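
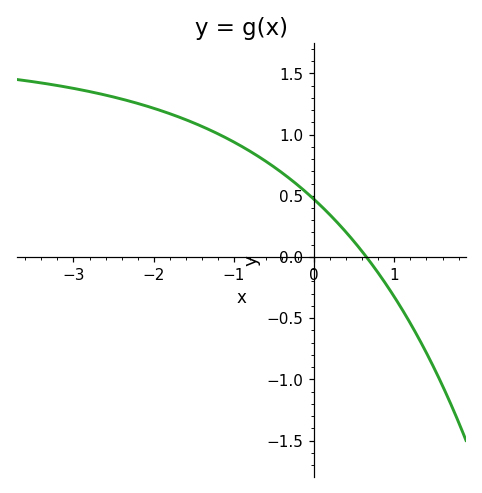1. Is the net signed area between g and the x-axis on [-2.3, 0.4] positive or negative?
positive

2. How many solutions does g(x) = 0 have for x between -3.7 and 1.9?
1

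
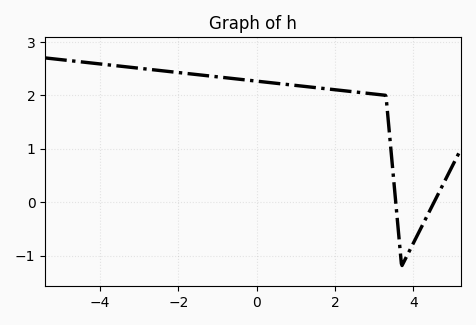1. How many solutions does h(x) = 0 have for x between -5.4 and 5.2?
2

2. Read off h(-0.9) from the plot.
2.3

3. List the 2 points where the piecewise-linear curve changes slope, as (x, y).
(3.3, 2); (3.7, -1.2)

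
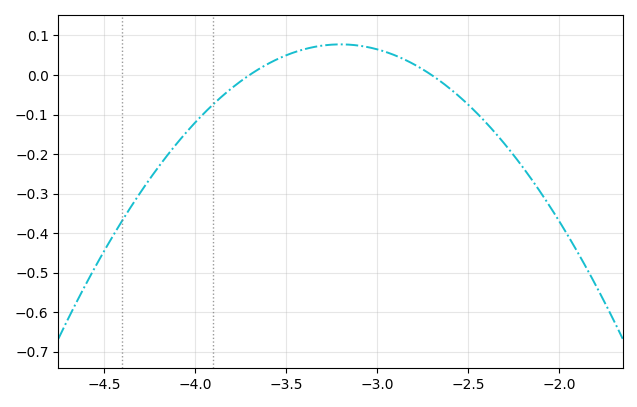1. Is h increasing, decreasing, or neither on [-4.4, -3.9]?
increasing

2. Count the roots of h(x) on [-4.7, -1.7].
2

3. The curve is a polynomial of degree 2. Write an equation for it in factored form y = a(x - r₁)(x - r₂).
y = -0.31(x + 3.7)(x + 2.7)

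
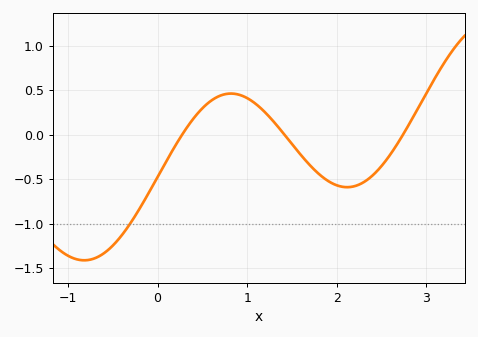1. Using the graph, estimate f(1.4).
0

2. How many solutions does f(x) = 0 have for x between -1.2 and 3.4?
3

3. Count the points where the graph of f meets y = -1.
1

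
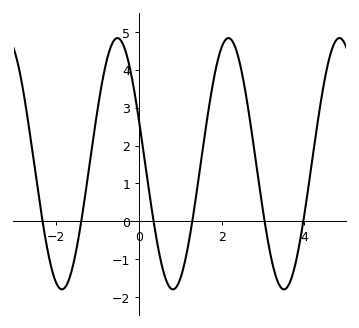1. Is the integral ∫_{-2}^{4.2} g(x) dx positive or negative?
positive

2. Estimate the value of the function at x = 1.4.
0.8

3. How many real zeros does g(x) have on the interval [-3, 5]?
6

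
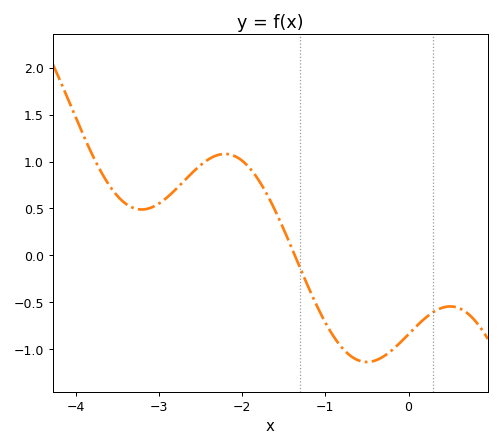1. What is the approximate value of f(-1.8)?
0.799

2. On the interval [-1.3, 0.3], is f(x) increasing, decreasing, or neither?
neither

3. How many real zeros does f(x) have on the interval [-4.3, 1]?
1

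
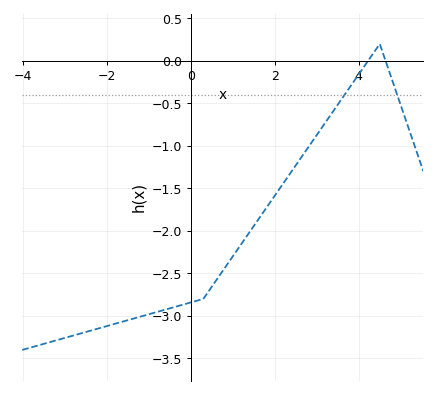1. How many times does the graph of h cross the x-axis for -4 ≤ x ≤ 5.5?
2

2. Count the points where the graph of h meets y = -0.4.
2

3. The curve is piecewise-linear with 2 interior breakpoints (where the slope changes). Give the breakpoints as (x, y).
(0.3, -2.8); (4.5, 0.2)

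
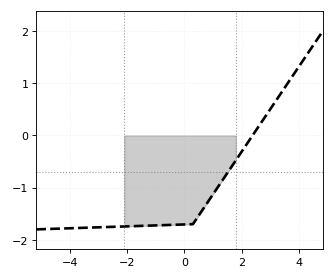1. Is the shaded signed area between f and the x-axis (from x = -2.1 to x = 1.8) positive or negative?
negative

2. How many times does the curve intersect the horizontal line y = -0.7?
1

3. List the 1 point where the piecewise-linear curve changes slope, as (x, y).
(0.3, -1.7)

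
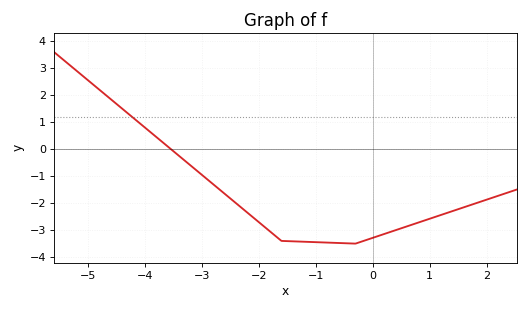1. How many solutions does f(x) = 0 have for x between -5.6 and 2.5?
1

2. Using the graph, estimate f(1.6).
-2.16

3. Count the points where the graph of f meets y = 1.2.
1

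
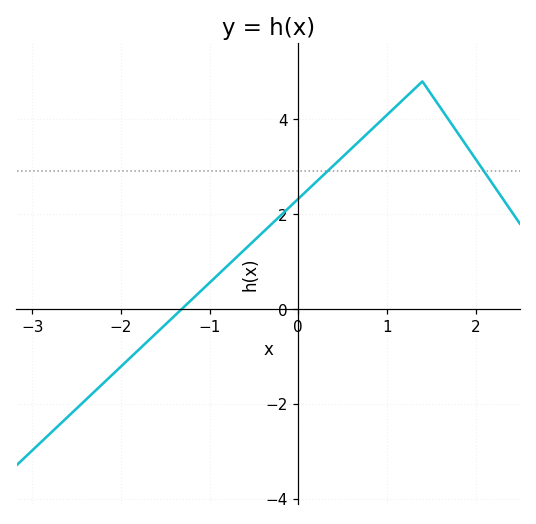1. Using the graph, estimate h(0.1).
2.5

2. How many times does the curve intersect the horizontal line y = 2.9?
2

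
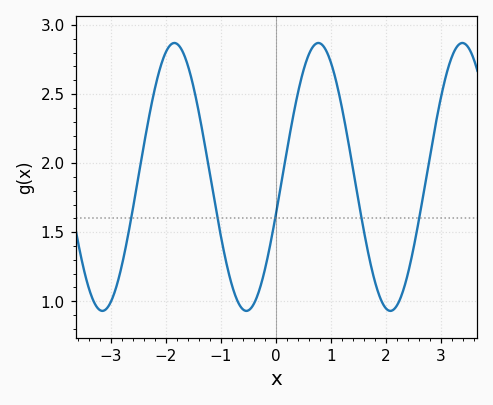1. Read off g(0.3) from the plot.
2.31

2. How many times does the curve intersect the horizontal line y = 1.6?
5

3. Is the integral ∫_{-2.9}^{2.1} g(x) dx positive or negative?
positive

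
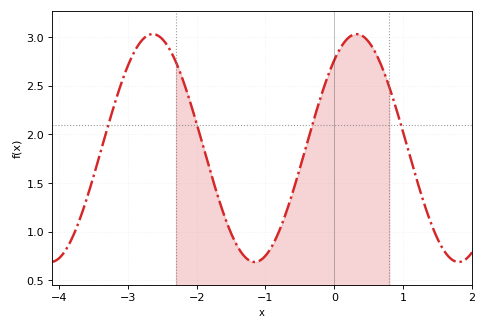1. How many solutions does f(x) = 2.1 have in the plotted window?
4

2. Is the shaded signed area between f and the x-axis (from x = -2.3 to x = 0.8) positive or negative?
positive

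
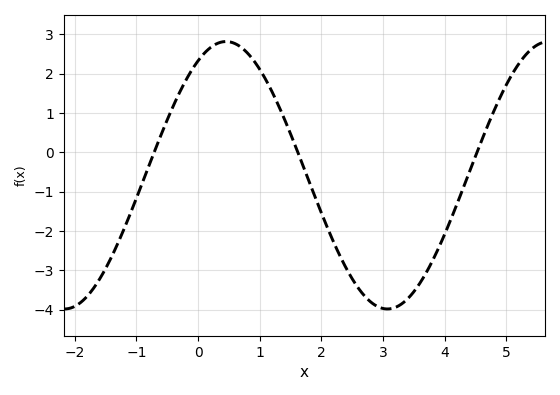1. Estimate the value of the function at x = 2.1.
-1.9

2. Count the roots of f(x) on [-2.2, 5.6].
3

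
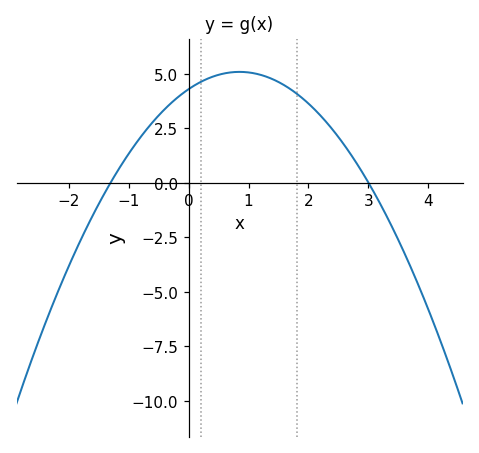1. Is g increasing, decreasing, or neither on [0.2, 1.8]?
neither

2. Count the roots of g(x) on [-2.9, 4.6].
2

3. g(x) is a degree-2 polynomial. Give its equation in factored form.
y = -1.1(x + 1.3)(x - 3)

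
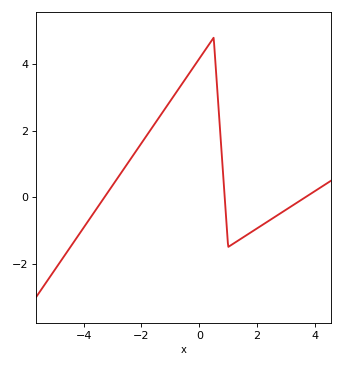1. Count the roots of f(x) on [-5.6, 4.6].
3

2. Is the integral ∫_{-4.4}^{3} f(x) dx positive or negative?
positive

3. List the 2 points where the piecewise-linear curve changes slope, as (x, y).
(0.5, 4.8); (1, -1.5)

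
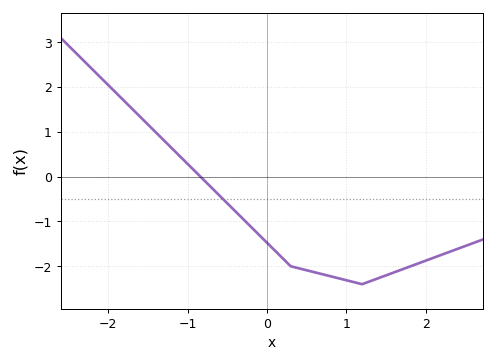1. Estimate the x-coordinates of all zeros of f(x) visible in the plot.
-0.8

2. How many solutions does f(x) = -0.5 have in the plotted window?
1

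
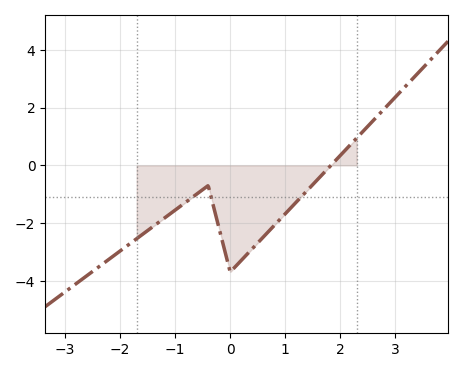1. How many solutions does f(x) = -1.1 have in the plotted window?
3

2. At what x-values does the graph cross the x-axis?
1.83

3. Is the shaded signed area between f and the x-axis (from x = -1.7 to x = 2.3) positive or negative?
negative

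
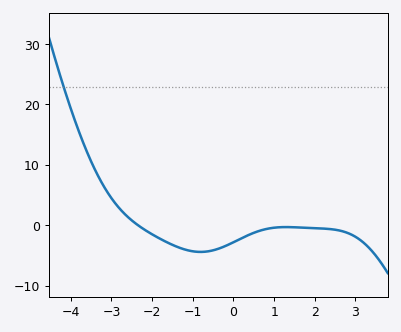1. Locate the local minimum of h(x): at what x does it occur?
-0.809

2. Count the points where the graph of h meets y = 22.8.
1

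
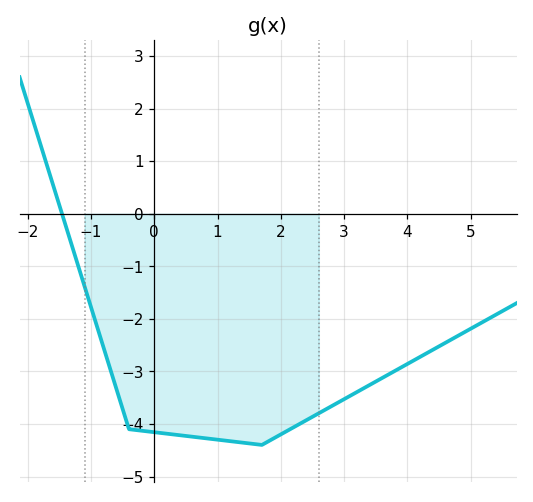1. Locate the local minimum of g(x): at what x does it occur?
1.6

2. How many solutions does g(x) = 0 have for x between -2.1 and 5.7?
1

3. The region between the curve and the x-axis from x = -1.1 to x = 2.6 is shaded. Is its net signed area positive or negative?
negative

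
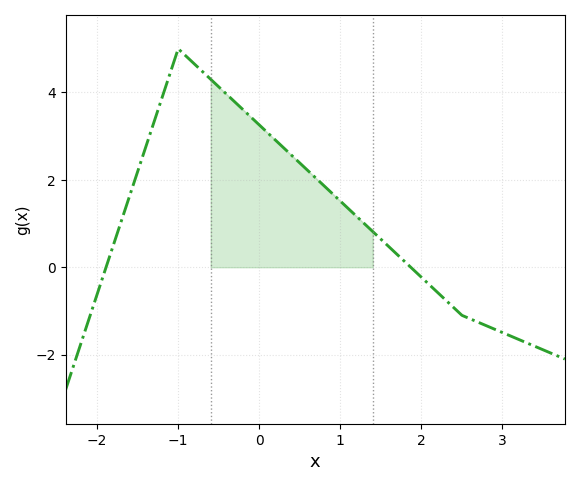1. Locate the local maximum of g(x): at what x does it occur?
-1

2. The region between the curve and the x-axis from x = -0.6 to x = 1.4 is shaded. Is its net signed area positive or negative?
positive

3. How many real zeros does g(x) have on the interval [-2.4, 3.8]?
2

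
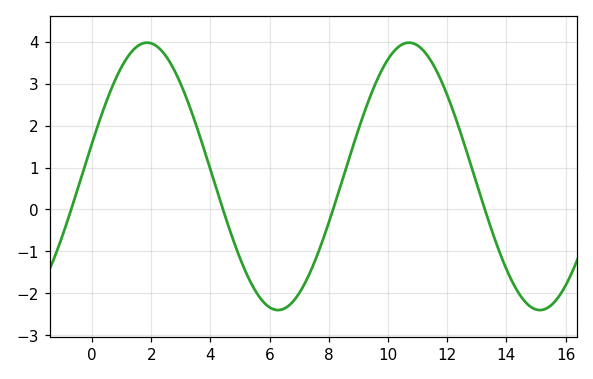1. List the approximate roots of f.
-0.705, 4.43, 8.14, 13.3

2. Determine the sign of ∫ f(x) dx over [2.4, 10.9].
positive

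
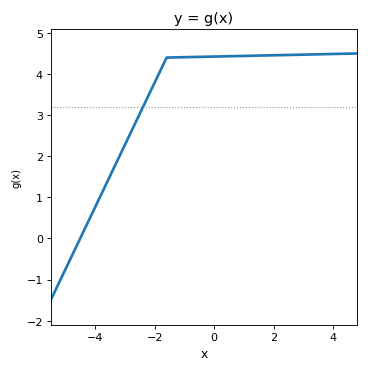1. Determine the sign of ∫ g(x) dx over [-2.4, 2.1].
positive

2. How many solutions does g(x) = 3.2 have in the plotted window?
1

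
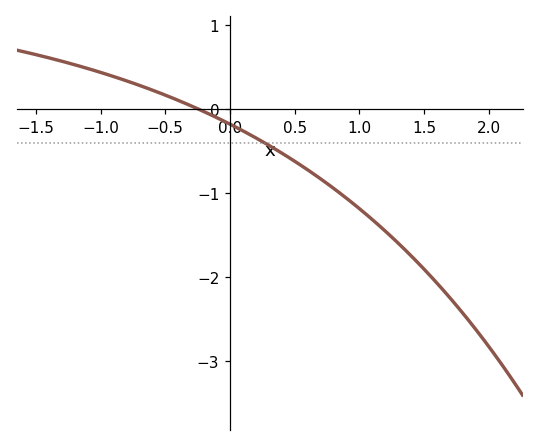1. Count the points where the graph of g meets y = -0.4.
1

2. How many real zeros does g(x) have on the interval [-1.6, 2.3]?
1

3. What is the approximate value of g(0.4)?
-0.524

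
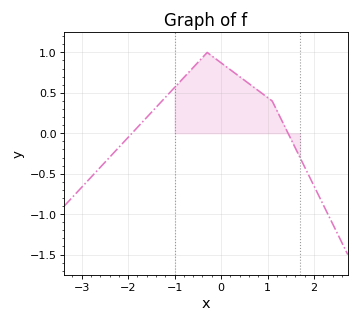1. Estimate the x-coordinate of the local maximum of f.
-0.3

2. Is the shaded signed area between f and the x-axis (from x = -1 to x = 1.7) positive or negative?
positive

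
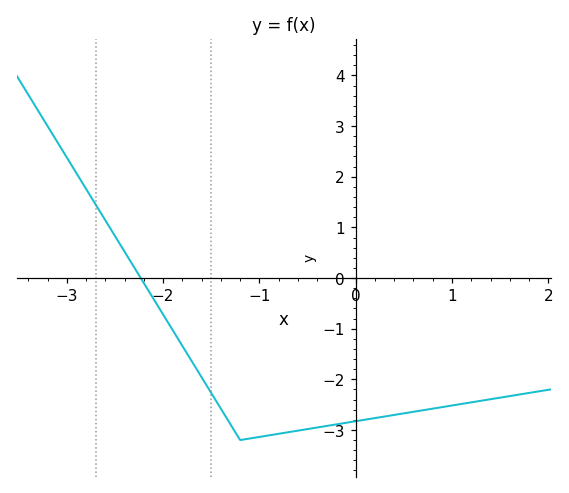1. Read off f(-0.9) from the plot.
-3.11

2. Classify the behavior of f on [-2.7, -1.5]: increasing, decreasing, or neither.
decreasing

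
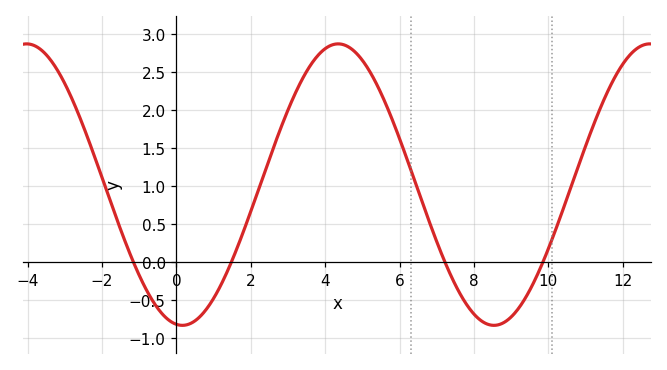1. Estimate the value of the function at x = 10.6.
1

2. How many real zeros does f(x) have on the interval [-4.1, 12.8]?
4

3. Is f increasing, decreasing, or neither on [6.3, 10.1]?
neither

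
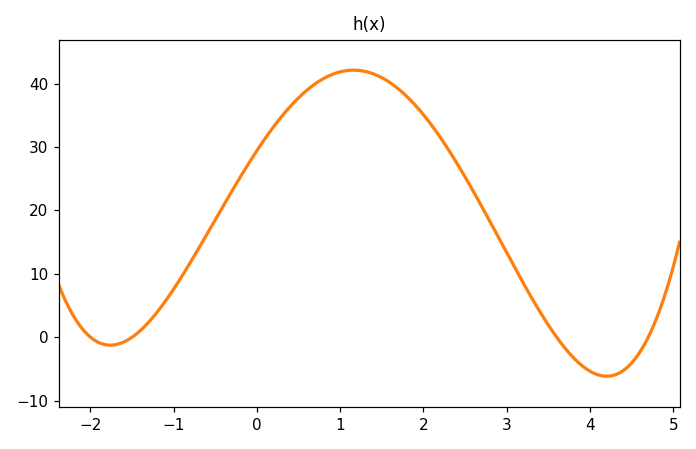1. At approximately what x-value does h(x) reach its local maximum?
1.16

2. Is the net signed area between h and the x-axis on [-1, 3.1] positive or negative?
positive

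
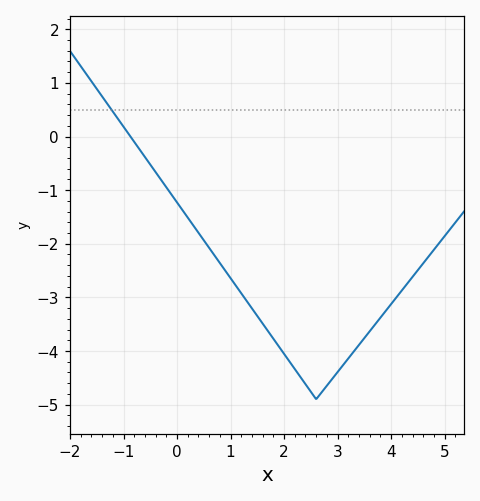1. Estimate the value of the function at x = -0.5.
-0.5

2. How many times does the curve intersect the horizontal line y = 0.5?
1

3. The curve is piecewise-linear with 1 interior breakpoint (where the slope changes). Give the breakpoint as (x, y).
(2.6, -4.9)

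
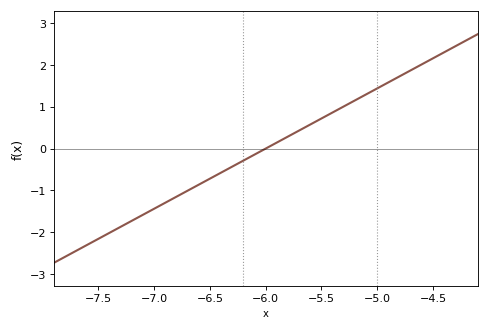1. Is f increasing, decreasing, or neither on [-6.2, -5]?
increasing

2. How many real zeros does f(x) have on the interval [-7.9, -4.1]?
1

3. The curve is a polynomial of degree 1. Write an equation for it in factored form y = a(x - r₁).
y = 1.44(x + 6)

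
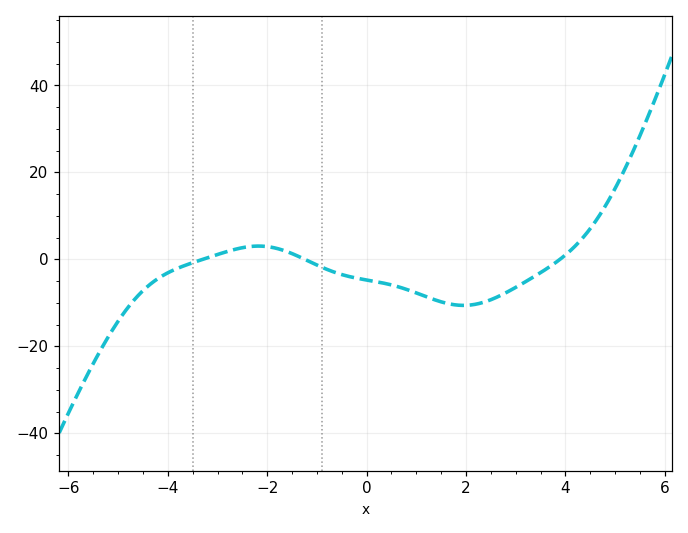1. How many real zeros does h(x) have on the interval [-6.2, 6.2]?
3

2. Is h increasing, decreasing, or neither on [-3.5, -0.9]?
neither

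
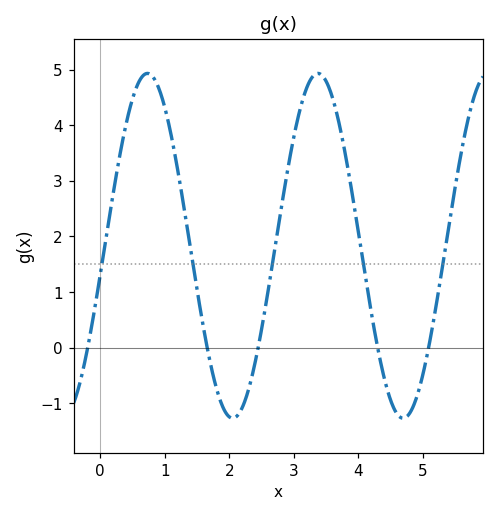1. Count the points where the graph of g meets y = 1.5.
5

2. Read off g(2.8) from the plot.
2.5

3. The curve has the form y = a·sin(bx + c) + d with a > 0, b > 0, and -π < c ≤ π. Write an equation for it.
y = 3.1sin(2.4x - 0.17) + 1.83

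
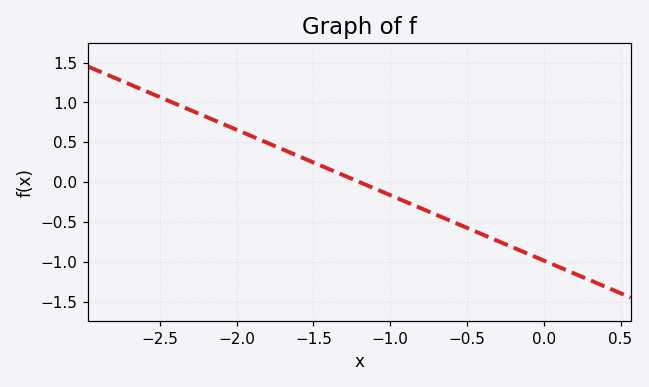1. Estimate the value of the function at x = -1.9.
0.55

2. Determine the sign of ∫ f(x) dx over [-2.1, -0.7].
positive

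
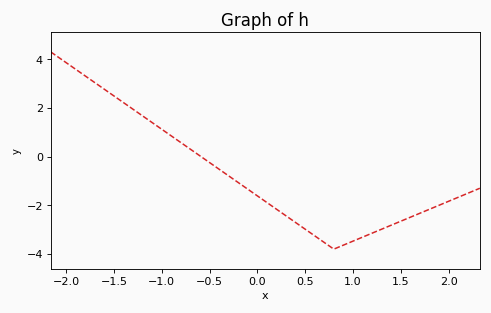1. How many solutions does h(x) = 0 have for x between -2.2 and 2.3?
1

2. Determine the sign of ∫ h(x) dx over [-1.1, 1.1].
negative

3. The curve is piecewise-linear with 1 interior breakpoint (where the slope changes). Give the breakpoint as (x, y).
(0.8, -3.8)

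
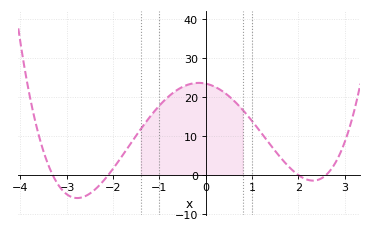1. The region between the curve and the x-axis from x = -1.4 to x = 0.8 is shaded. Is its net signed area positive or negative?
positive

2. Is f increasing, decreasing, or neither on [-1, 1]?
neither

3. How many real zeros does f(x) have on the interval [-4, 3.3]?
4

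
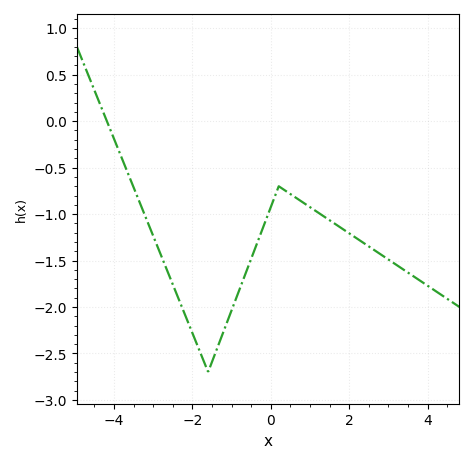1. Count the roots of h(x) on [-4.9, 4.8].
1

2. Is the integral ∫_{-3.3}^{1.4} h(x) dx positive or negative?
negative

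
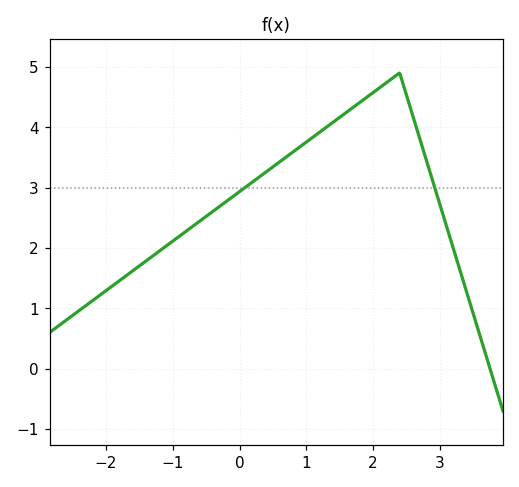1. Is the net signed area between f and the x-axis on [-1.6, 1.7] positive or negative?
positive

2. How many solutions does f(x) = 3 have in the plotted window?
2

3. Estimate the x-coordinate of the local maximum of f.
2.4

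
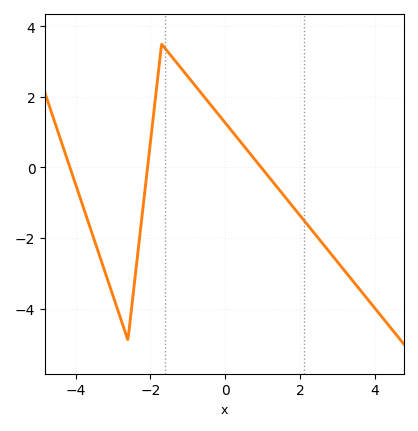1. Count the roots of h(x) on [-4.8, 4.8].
3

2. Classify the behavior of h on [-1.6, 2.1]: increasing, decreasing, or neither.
decreasing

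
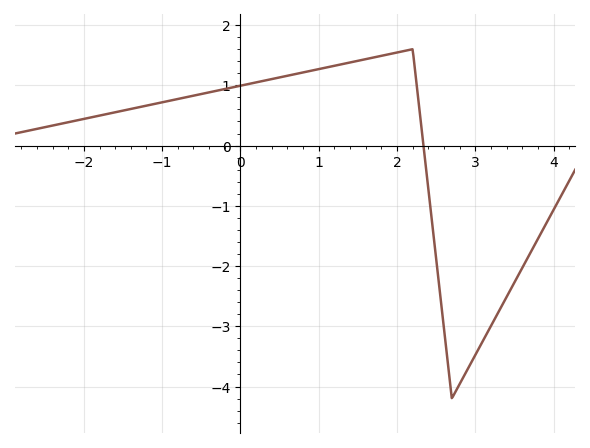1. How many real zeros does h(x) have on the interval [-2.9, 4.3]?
1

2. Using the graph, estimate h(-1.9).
0.5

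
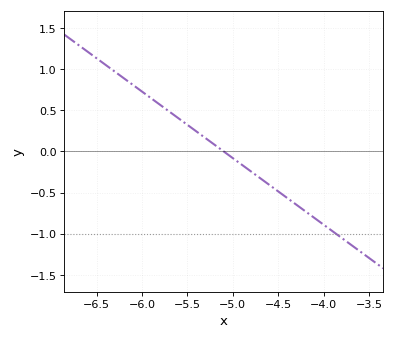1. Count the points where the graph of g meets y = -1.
1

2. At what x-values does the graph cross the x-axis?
-5.1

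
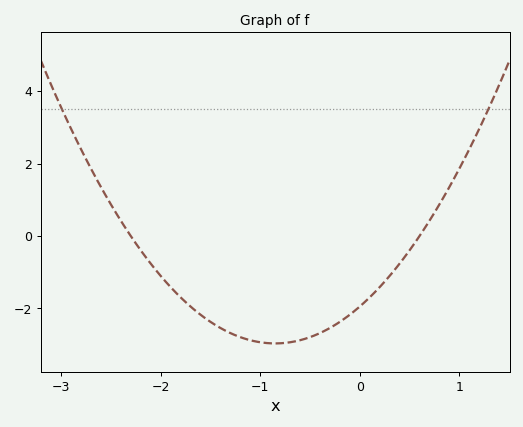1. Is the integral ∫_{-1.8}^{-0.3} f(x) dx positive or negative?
negative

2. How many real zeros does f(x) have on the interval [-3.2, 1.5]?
2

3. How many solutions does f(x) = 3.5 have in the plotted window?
2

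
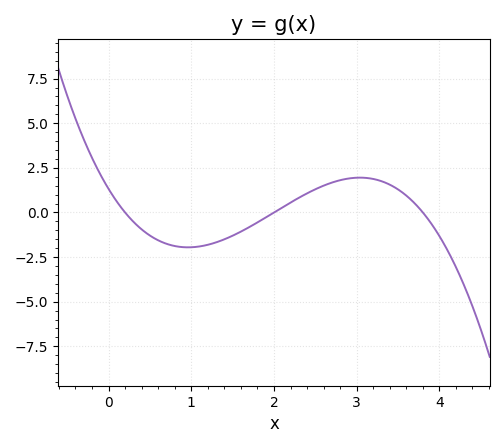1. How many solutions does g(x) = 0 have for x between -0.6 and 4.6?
3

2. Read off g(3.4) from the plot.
1.6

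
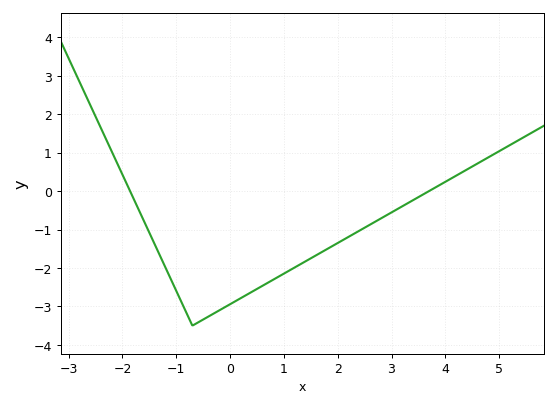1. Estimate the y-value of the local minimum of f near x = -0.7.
-3.5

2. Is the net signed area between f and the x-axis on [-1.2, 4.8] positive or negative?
negative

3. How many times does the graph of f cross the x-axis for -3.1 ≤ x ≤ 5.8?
2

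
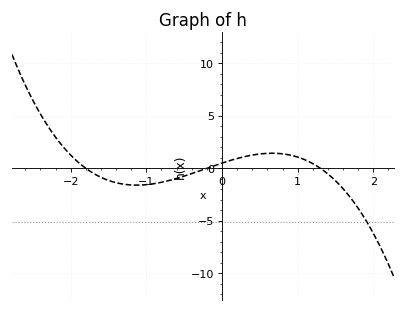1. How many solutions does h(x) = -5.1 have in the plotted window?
1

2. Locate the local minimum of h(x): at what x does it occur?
-1.13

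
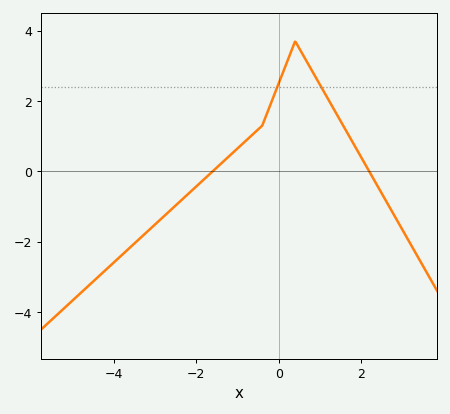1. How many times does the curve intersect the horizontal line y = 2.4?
2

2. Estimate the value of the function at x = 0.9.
2.6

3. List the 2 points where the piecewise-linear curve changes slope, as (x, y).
(-0.4, 1.3); (0.4, 3.7)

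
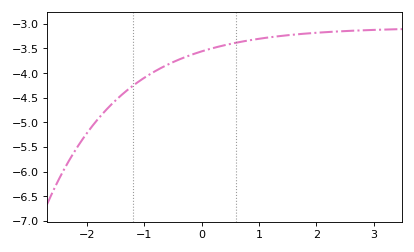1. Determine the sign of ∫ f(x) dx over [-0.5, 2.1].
negative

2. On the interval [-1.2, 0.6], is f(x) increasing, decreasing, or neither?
increasing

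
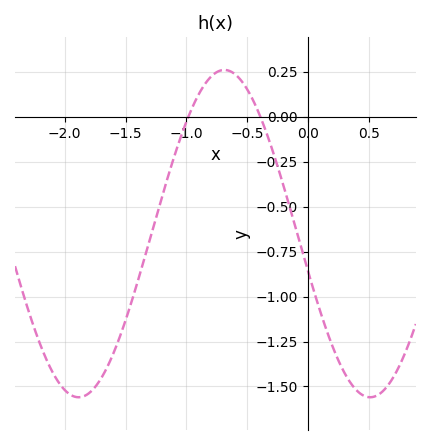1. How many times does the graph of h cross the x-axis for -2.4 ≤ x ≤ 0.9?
2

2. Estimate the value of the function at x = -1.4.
-0.916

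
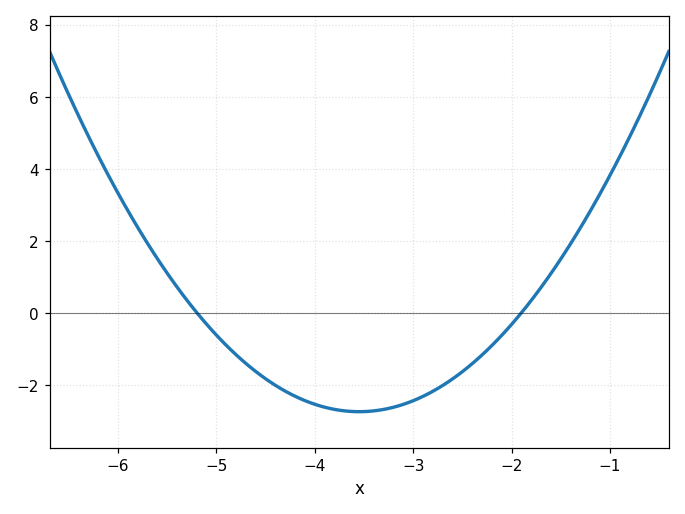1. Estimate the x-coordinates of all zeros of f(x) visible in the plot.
-5.2, -1.9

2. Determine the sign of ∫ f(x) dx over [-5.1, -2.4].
negative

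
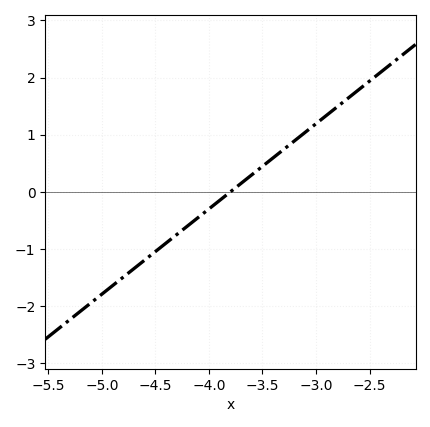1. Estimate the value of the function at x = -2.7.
1.6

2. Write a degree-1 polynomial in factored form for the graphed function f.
y = 1.49(x + 3.8)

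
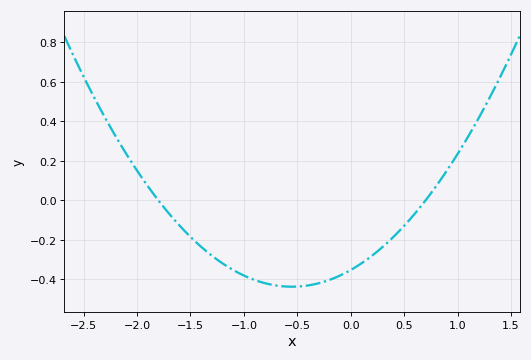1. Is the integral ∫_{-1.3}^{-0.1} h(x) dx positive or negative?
negative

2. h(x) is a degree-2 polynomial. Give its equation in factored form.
y = 0.28(x + 1.8)(x - 0.7)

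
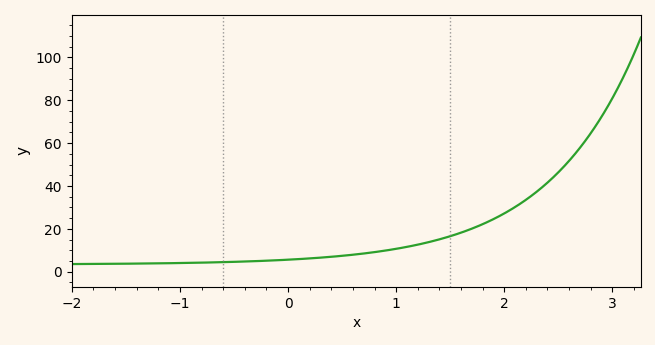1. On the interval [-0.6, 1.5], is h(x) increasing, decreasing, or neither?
increasing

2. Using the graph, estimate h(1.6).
18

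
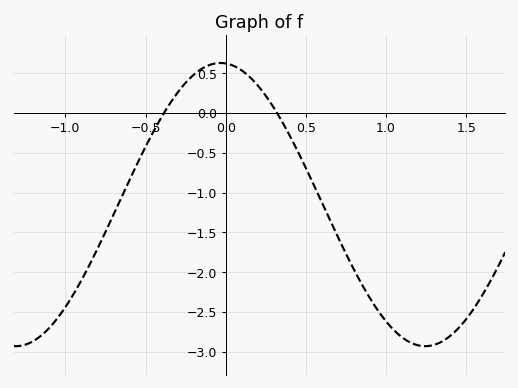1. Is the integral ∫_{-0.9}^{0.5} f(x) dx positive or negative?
negative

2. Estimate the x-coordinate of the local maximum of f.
-0.05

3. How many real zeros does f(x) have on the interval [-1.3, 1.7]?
2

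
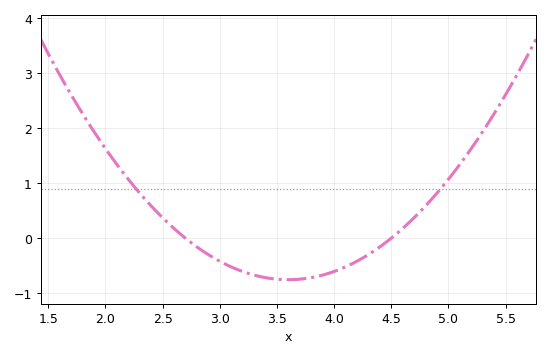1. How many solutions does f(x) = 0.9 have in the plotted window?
2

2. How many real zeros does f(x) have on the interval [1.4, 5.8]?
2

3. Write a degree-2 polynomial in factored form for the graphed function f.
y = 0.93(x - 2.7)(x - 4.5)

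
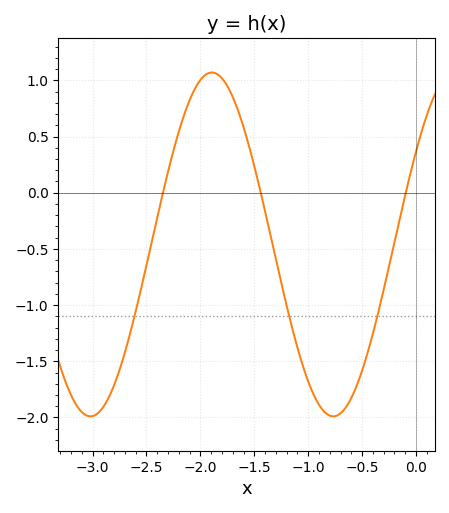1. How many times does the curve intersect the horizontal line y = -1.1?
3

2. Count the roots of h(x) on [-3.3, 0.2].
3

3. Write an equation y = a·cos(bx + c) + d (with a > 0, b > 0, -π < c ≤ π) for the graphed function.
y = 1.53cos(2.79x - 1) - 0.46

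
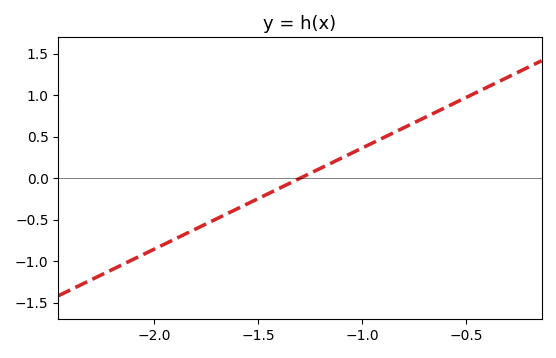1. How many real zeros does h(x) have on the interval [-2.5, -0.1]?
1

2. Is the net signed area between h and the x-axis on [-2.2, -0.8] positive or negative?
negative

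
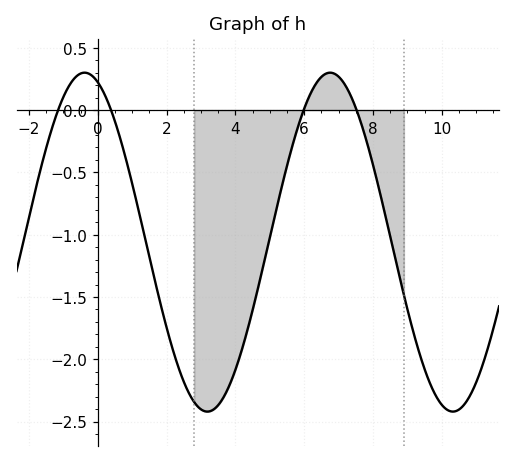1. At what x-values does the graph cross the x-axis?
-1.2, 0.4, 6, 7.6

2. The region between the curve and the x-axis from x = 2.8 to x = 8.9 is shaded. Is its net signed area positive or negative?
negative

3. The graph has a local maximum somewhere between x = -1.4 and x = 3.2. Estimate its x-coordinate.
-0.4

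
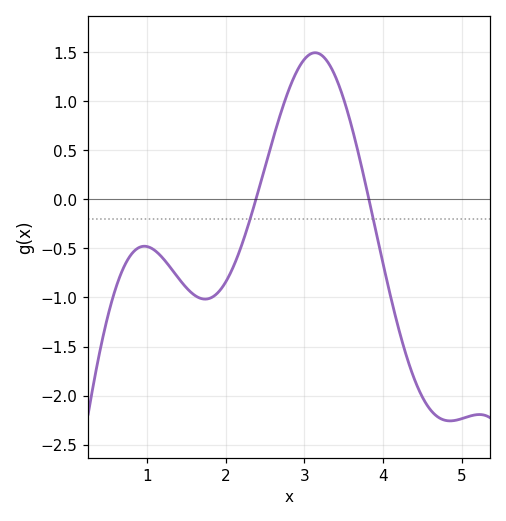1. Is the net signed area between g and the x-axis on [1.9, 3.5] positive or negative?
positive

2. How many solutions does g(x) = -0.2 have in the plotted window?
2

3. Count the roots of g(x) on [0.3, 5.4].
2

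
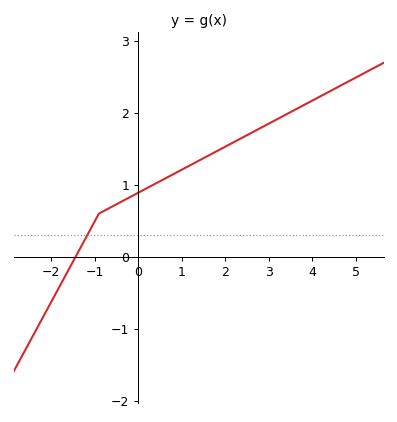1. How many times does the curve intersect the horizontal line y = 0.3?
1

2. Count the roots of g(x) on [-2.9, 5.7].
1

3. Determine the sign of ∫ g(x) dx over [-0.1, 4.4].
positive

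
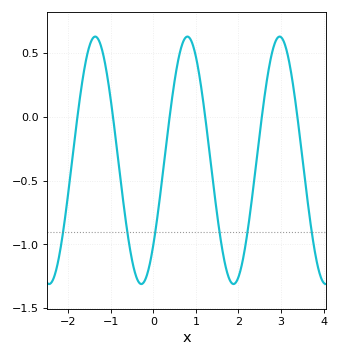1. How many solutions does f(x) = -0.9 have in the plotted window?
6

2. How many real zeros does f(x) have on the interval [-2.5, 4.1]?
6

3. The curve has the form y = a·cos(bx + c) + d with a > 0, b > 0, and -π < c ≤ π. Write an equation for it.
y = 0.97cos(2.9x - 2.32) - 0.34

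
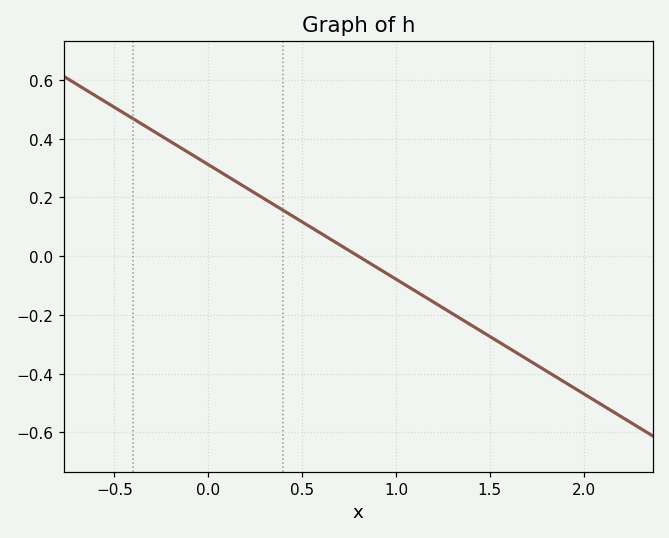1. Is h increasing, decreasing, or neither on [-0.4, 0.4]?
decreasing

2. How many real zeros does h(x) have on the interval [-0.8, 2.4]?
1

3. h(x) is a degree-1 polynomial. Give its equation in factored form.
y = -0.39(x - 0.8)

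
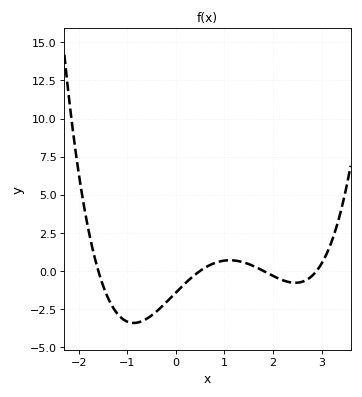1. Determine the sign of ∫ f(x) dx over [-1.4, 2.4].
negative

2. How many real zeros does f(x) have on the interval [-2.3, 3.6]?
4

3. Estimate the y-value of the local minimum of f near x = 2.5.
-0.786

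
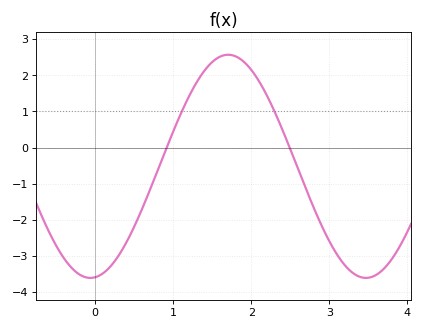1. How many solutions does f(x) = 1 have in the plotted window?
2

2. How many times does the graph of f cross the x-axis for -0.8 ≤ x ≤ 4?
2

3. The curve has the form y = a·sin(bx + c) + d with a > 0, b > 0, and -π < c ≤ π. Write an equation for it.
y = 3.09sin(1.78x - 1.46) - 0.52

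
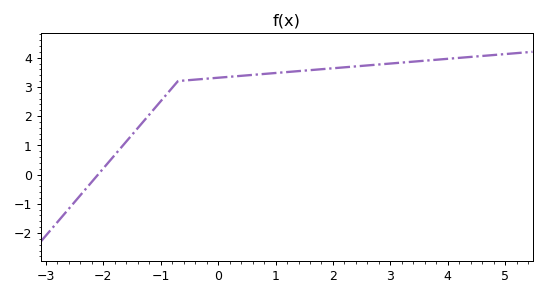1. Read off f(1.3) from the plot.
3.52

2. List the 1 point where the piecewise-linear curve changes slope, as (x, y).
(-0.7, 3.2)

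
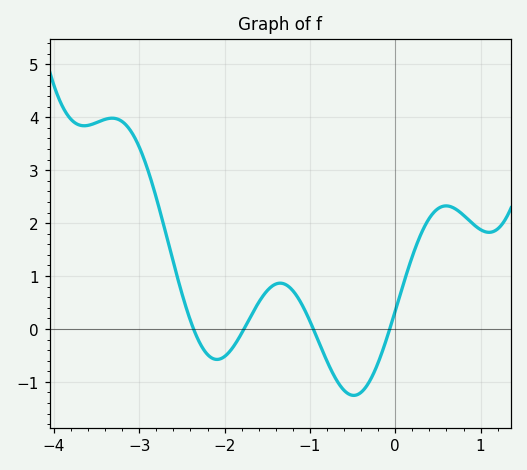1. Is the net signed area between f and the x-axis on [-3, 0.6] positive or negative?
positive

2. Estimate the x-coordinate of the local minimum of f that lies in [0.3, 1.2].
1.1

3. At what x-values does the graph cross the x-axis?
-2.36, -1.77, -0.96, -0.065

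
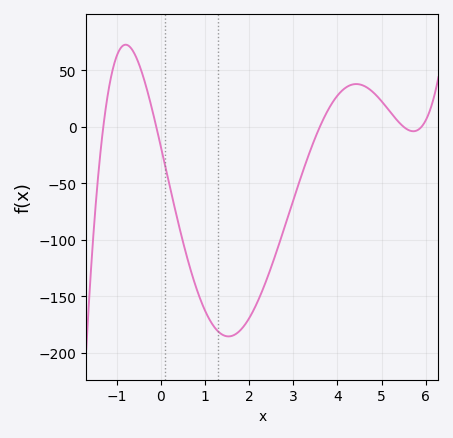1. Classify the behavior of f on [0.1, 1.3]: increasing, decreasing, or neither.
decreasing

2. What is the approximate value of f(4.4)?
37.9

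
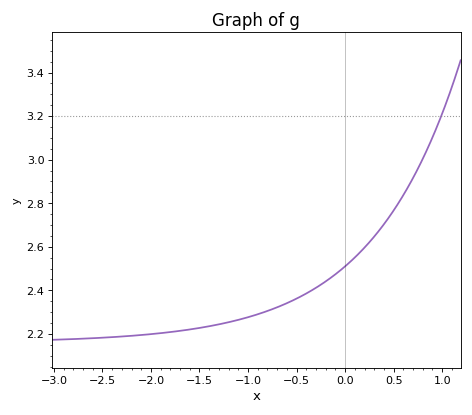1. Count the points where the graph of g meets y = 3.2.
1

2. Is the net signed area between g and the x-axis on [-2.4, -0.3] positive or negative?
positive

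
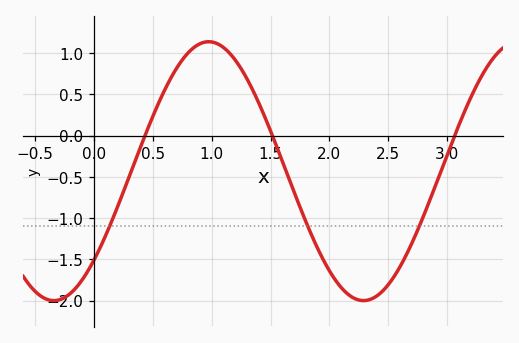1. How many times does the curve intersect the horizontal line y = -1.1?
3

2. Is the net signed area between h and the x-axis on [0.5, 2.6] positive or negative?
negative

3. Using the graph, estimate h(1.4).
0.398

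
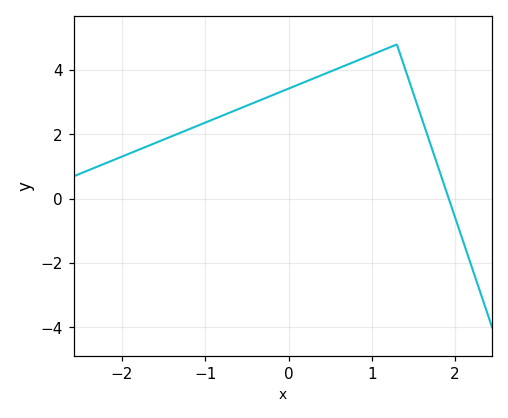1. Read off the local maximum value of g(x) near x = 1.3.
4.8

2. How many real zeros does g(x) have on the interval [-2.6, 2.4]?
1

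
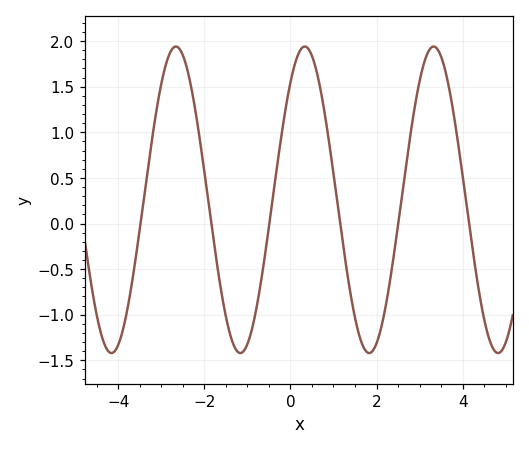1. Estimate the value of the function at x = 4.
0.5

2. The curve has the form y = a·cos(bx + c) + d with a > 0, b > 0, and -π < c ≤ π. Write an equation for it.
y = 1.68cos(2.1x - 0.7) + 0.26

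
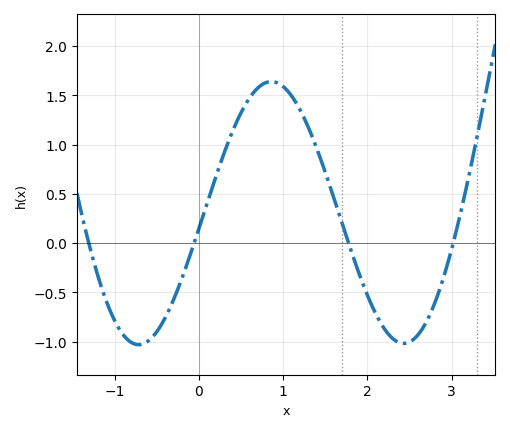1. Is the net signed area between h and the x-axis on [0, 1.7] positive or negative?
positive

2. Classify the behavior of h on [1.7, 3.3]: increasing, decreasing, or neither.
neither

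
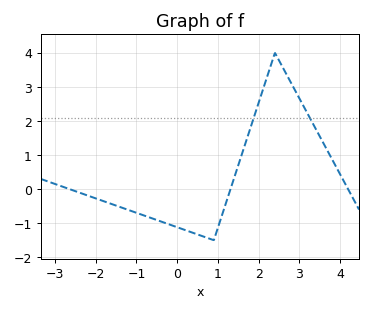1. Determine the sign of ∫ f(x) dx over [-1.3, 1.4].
negative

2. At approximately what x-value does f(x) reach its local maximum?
2.4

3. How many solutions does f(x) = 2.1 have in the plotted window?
2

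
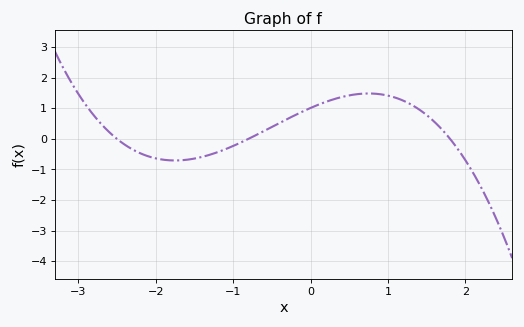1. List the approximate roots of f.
-2.5, -0.8, 1.8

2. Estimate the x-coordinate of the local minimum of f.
-1.75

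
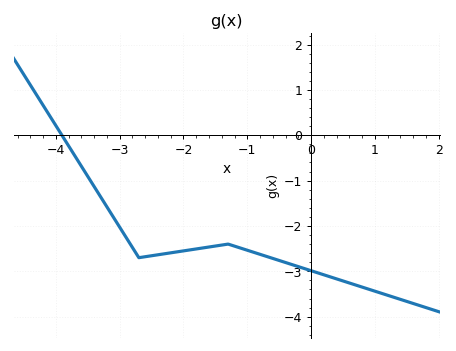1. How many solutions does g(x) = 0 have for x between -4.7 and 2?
1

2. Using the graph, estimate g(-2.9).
-2.25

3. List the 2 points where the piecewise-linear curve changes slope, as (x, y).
(-2.7, -2.7); (-1.3, -2.4)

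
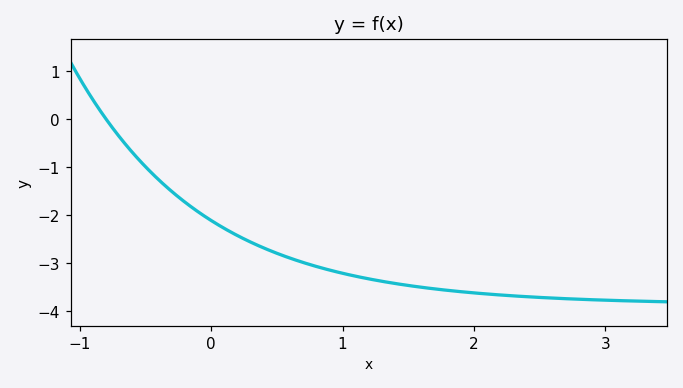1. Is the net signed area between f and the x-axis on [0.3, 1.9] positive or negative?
negative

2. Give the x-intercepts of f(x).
-0.8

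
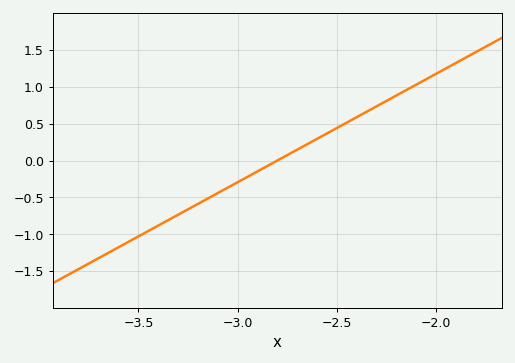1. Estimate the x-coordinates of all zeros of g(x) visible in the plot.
-2.8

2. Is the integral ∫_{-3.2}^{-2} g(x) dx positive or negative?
positive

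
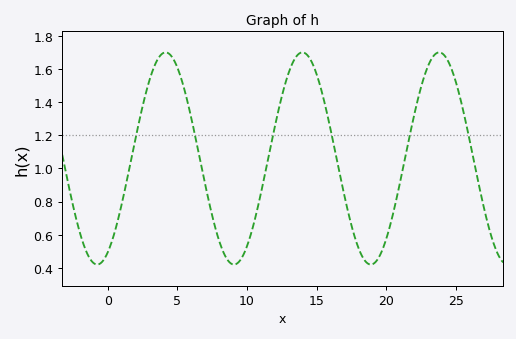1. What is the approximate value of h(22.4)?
1.46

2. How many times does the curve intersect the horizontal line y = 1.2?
6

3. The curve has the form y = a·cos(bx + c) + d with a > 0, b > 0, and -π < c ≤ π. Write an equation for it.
y = 0.64cos(0.64x - 2.66) + 1.06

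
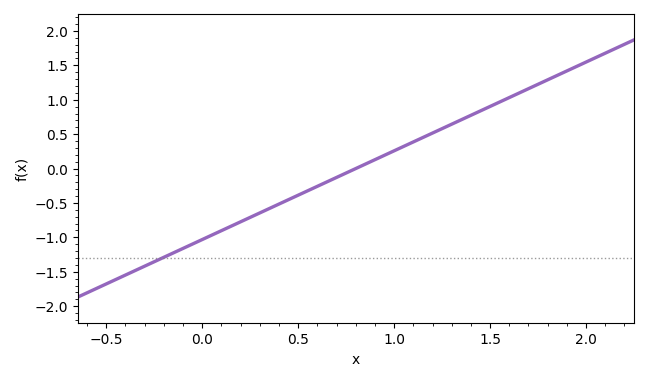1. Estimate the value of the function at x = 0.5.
-0.4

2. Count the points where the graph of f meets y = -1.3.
1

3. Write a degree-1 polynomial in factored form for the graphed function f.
y = 1.29(x - 0.8)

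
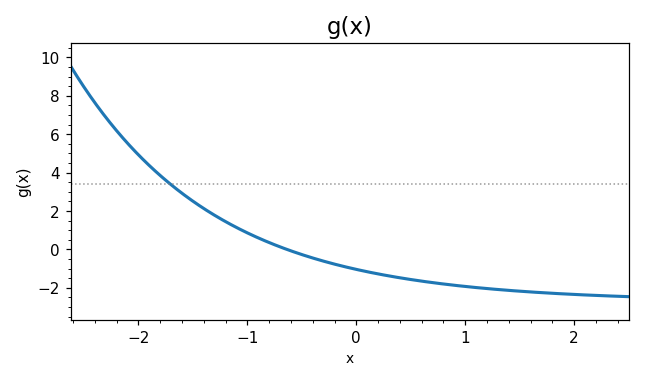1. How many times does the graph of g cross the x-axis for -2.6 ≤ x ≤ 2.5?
1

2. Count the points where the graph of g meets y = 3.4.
1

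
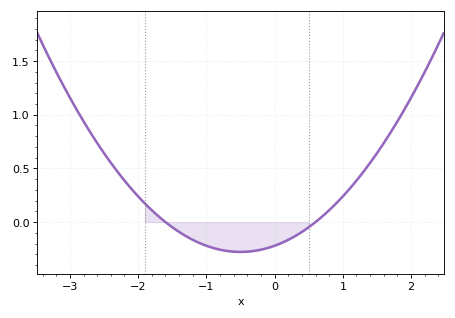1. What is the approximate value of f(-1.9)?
0.172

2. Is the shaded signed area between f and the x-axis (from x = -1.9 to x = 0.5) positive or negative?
negative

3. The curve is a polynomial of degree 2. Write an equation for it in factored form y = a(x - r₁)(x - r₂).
y = 0.23(x + 1.6)(x - 0.6)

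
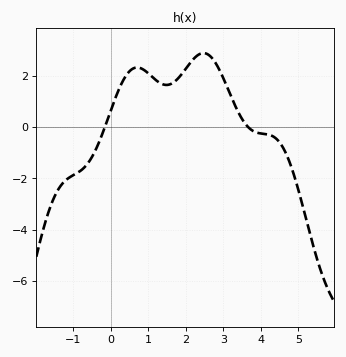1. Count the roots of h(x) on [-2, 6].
2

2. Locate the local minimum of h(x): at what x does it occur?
1.4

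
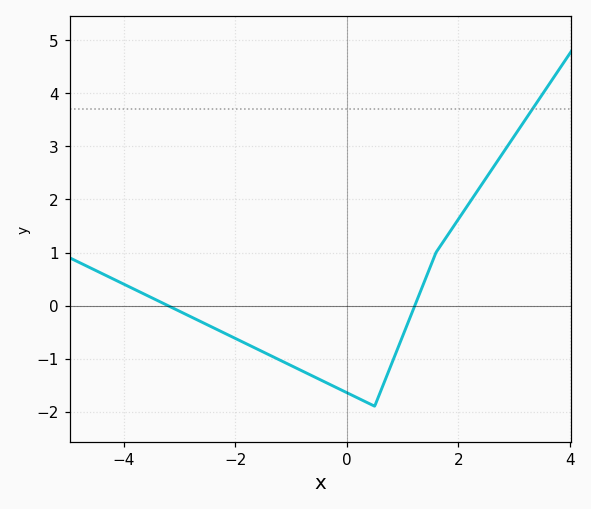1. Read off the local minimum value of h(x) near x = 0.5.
-1.9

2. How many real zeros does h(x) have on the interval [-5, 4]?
2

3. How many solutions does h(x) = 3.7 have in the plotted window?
1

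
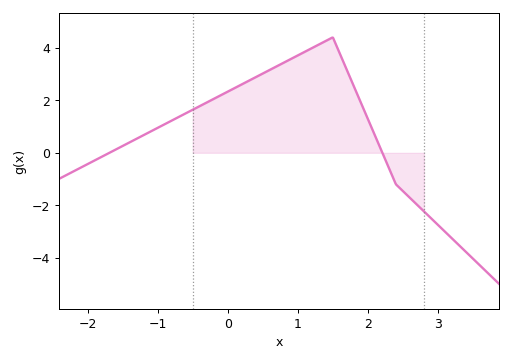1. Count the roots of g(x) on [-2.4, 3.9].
2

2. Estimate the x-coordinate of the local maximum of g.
1.5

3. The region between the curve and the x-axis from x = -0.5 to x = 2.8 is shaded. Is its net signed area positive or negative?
positive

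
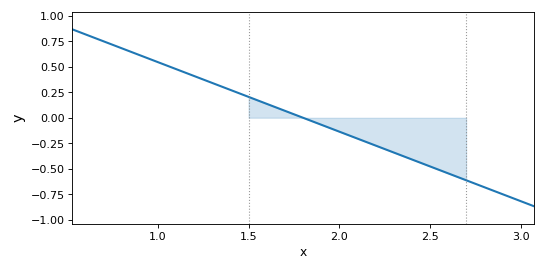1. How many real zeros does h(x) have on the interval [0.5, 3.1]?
1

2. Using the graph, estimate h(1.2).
0.4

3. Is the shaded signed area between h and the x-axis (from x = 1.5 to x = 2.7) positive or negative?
negative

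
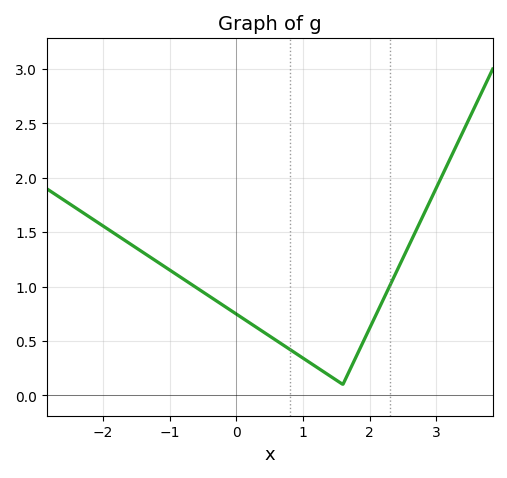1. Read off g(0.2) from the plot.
0.667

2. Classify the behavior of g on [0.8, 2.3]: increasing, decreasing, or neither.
neither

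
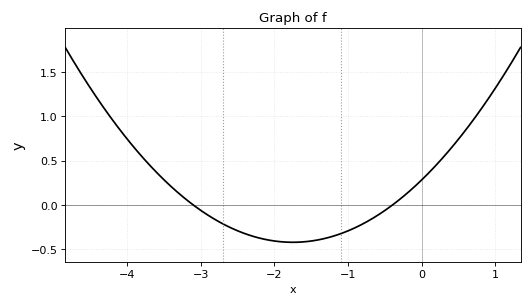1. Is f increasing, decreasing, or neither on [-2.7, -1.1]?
neither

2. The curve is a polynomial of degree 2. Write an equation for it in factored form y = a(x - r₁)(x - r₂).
y = 0.23(x + 3.1)(x + 0.4)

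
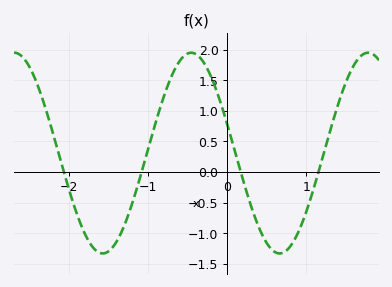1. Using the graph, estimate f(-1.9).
-0.7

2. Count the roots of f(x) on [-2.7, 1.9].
4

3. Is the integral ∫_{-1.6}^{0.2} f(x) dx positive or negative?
positive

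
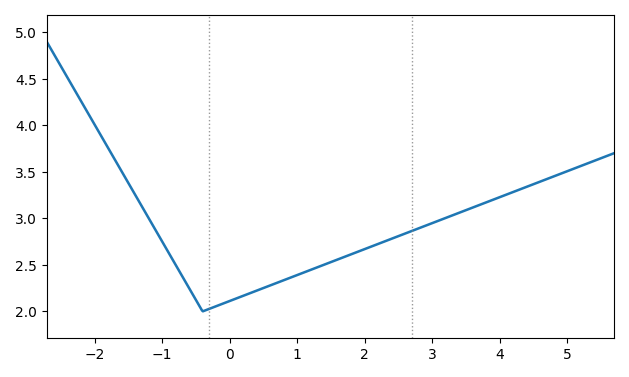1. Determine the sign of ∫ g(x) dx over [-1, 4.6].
positive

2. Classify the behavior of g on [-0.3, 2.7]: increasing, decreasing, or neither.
increasing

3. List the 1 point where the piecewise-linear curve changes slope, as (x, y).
(-0.4, 2)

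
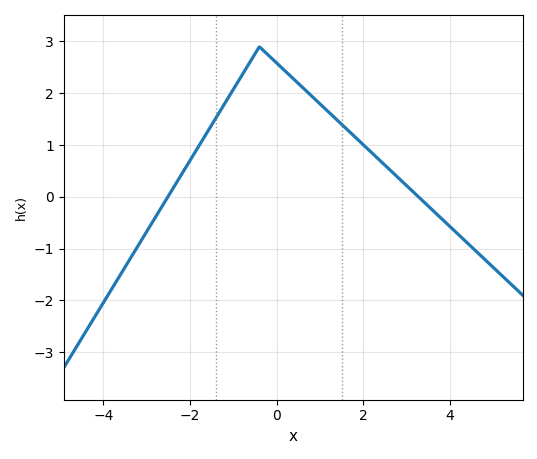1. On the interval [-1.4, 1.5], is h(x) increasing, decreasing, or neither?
neither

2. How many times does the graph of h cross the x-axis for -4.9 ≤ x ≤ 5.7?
2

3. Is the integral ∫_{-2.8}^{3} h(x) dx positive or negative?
positive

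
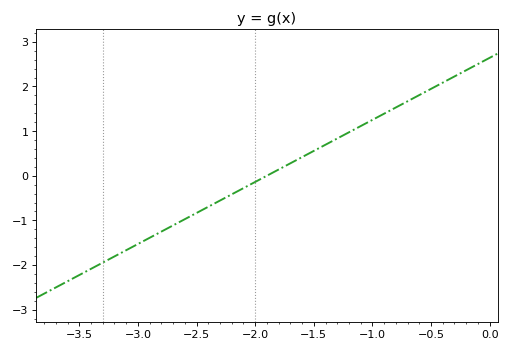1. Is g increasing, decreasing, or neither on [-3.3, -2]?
increasing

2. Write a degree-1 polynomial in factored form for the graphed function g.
y = 1.39(x + 1.9)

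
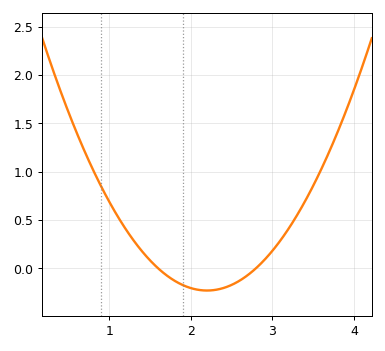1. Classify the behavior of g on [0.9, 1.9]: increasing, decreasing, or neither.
decreasing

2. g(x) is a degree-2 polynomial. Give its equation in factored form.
y = 0.64(x - 1.6)(x - 2.8)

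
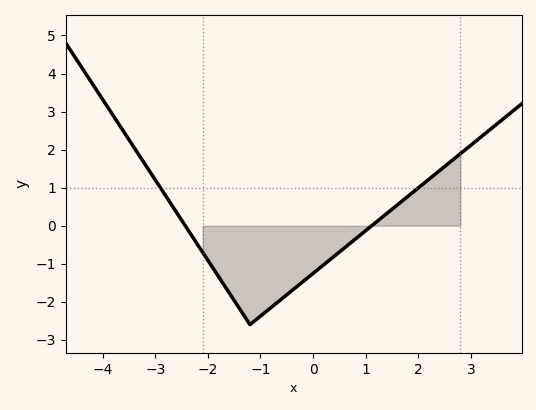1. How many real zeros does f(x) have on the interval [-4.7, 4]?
2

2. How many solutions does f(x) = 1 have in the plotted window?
2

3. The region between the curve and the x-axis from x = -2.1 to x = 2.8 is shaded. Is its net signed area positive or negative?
negative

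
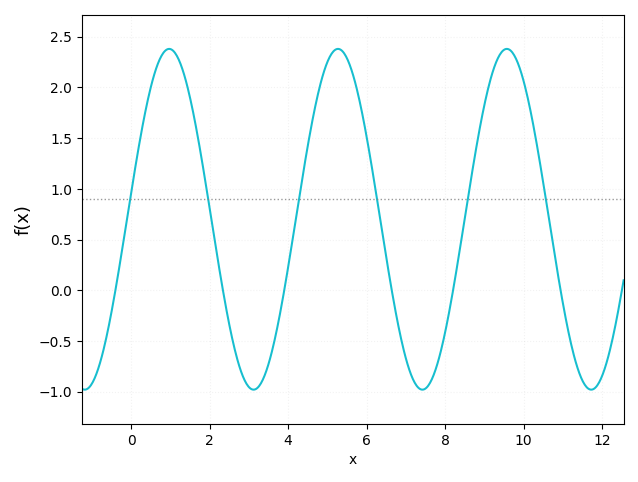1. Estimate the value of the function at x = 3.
-0.95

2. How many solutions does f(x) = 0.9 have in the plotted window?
6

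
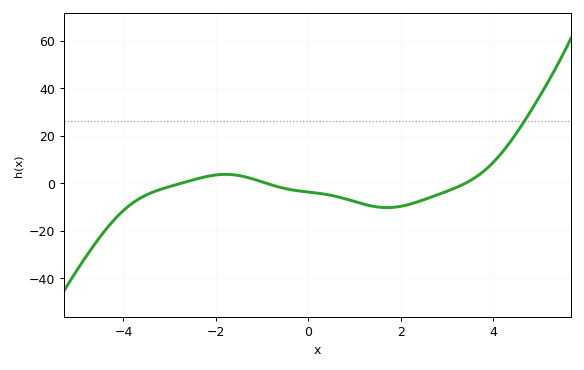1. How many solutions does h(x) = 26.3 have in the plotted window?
1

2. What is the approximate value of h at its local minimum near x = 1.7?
-10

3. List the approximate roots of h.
-2.8, -1, 3.4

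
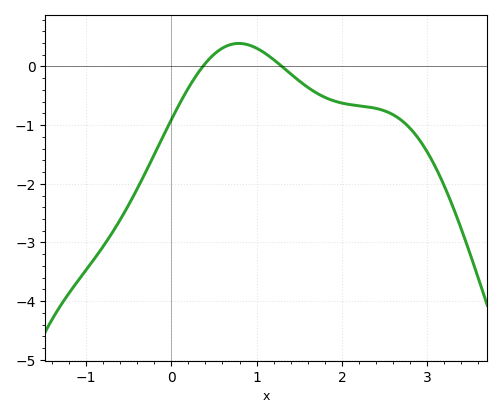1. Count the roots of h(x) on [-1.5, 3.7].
2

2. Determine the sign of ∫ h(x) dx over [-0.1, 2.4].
negative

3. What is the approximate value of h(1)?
0.311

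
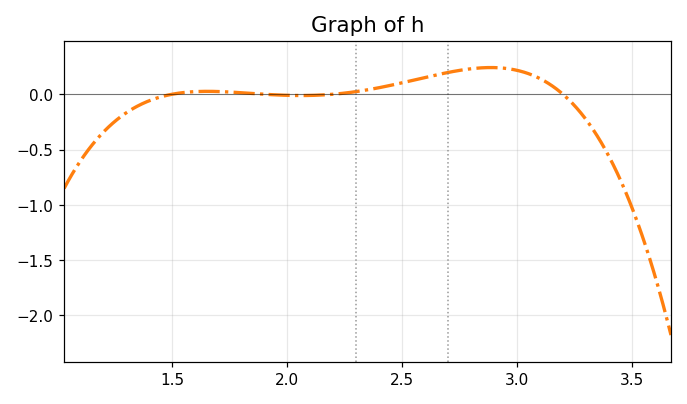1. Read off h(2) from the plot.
-0.01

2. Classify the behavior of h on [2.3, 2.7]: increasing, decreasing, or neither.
increasing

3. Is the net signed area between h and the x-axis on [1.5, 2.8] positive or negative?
positive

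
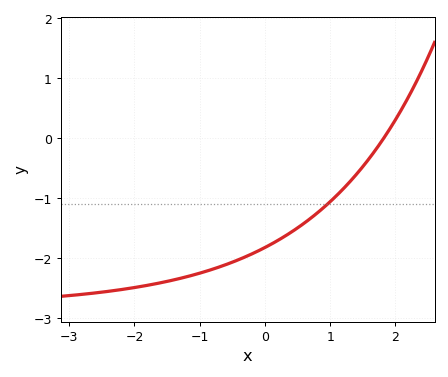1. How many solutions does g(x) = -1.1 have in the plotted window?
1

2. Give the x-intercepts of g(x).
1.82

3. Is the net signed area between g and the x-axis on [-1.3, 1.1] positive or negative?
negative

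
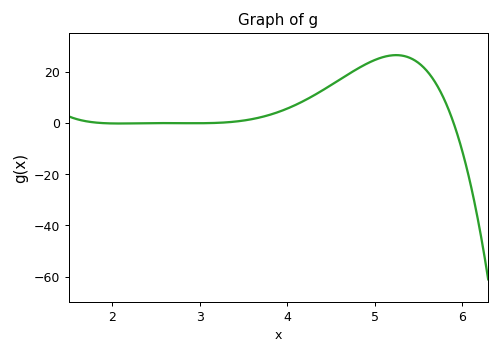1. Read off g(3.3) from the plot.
0.283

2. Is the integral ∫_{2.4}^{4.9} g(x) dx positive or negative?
positive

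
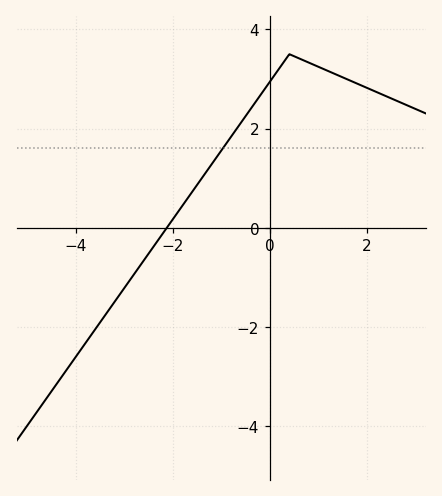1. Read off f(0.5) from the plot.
3.4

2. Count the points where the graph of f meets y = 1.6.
1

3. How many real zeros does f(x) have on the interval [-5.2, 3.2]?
1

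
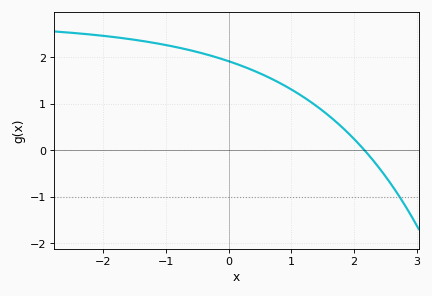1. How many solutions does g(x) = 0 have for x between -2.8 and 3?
1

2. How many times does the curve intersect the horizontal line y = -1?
1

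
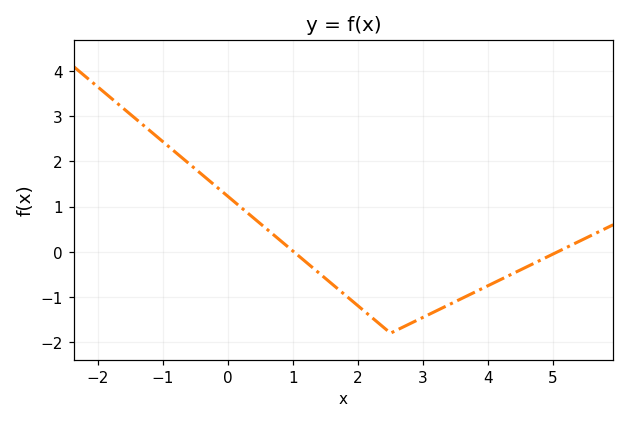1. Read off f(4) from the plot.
-0.7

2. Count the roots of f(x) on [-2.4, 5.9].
2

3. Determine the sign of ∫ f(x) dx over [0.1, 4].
negative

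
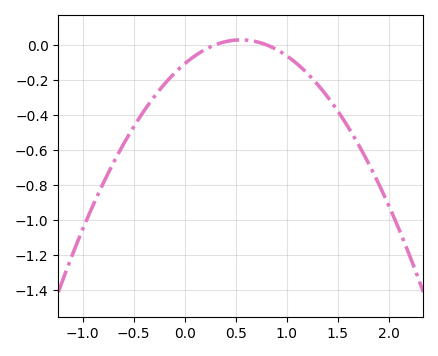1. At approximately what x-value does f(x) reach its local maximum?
0.55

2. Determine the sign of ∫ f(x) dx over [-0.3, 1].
negative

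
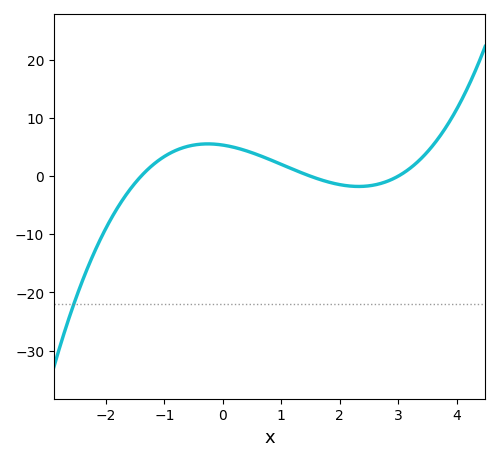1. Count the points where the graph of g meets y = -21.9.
1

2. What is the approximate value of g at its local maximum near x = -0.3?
5.56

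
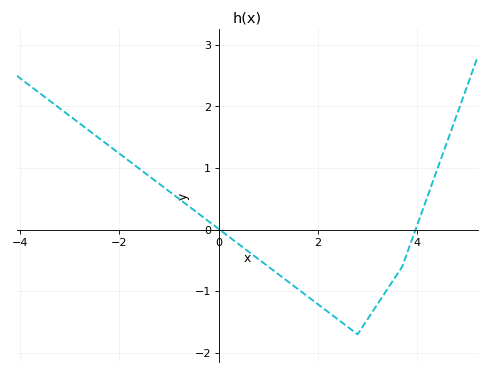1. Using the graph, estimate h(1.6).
-1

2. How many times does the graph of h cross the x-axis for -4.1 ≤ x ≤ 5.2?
2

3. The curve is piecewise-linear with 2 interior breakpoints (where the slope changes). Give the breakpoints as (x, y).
(2.8, -1.7); (3.7, -0.6)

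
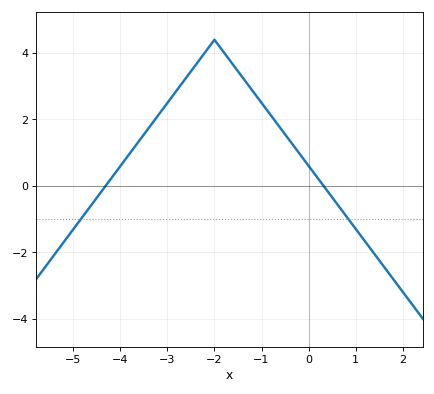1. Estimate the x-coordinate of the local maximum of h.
-2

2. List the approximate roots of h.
-4.31, 0.319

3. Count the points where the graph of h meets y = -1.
2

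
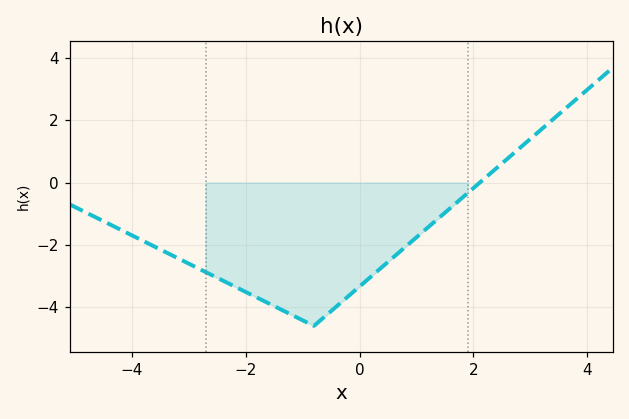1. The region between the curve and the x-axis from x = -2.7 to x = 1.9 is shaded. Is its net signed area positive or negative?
negative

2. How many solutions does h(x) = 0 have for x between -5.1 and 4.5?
1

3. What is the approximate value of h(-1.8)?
-3.6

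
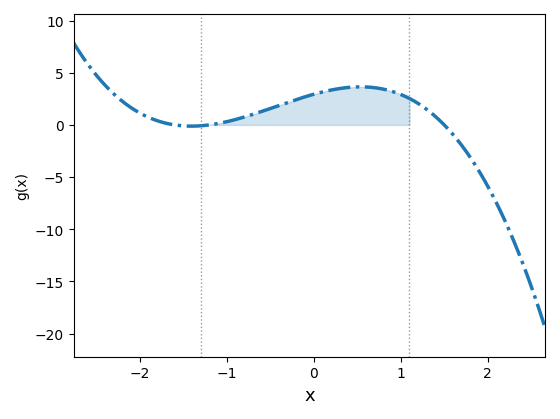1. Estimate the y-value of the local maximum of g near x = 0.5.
3.65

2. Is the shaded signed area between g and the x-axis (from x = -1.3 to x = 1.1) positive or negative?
positive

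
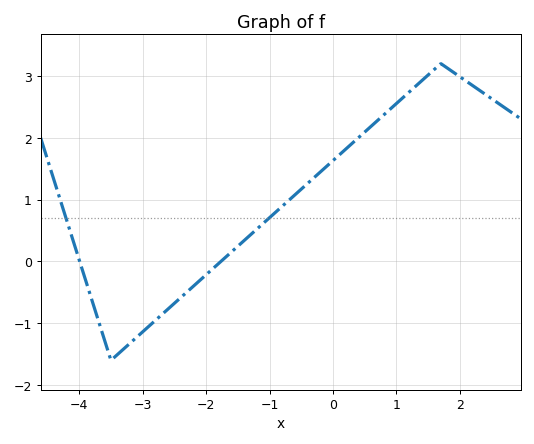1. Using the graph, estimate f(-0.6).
1.08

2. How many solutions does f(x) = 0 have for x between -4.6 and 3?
2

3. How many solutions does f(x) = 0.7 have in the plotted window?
2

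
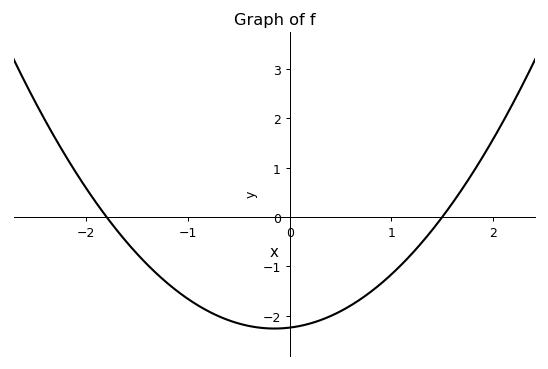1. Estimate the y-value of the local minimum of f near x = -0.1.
-2.26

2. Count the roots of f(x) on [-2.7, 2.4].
2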